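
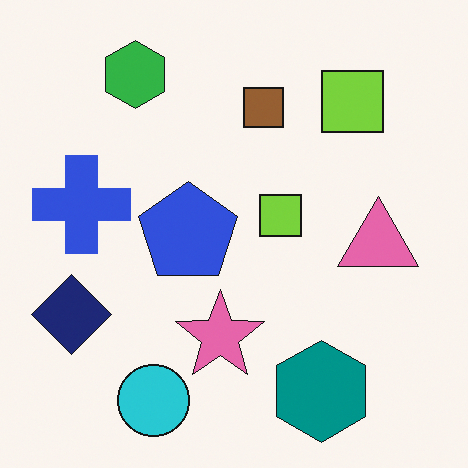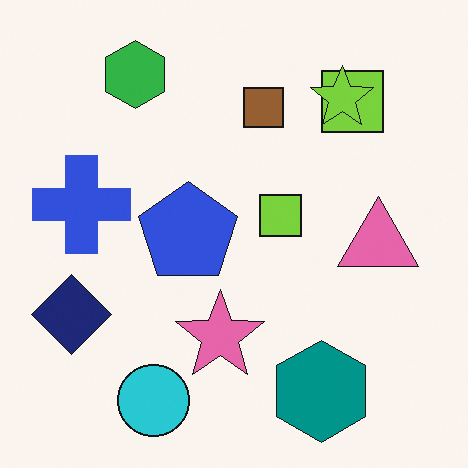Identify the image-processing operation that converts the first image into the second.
It was overlaid with an additional lime star.

A lime star appears in the second image that is absent from the first.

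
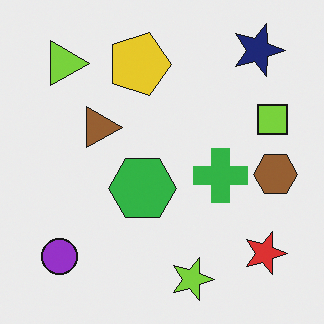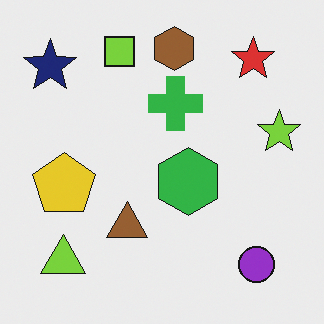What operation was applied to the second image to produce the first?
The first image is the second rotated 90° clockwise.

The navy star sits in the top-left of the second image and the top-right of the first — consistent with a whole-image 90° clockwise rotation.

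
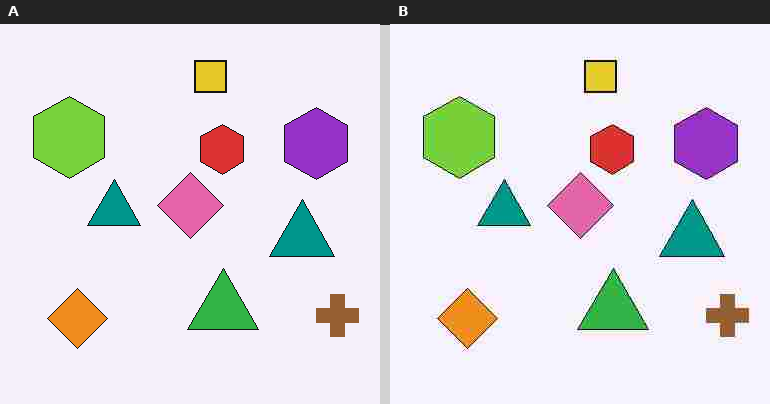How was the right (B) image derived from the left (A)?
The right (B) image is the left (A) heavily JPEG-compressed with obvious blocking artifacts.

Blocky 8×8 compression artifacts appear around shape edges and the flat background shows ringing — characteristic JPEG degradation.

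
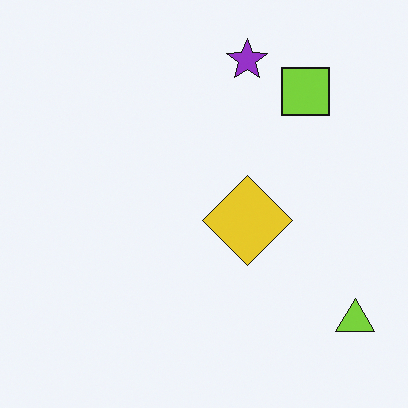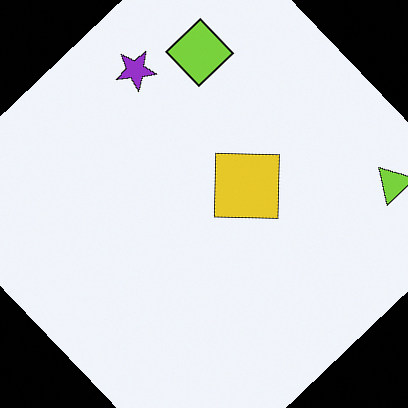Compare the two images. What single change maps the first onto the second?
Rotated counter-clockwise by a large amount — several tens of degrees.

Every shape is tilted by the same angle and the image corners show triangular fill wedges — a whole-image rotation by a non-right angle.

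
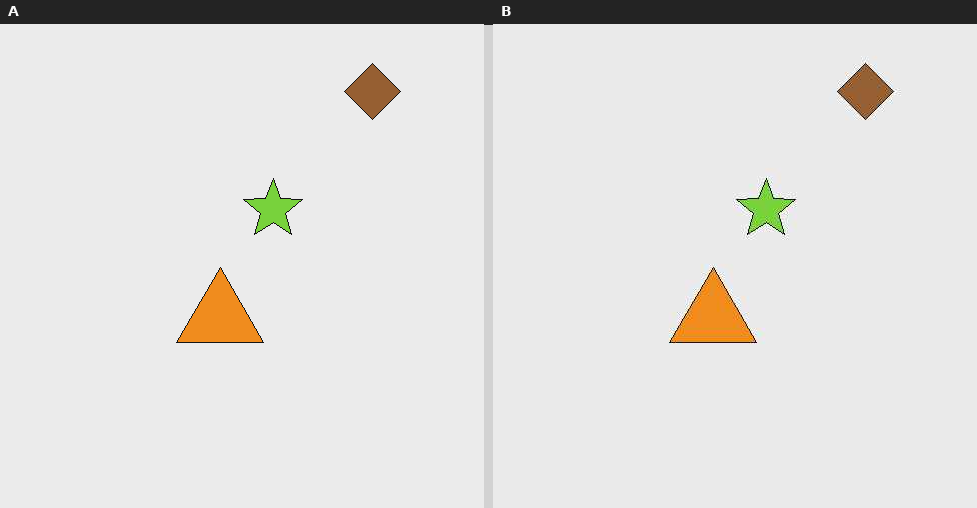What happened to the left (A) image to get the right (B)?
The transformation is: given moderate JPEG compression.

Blocky 8×8 compression artifacts appear around shape edges and the flat background shows ringing — characteristic JPEG degradation.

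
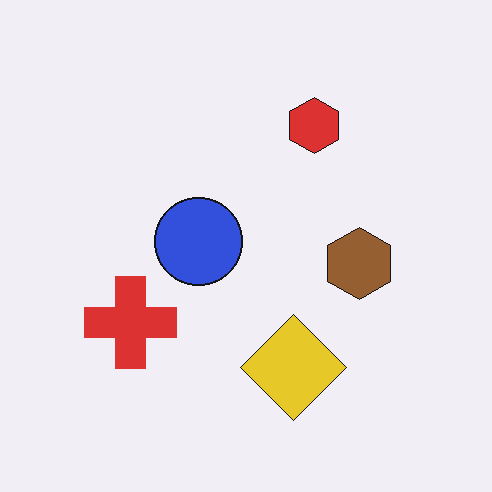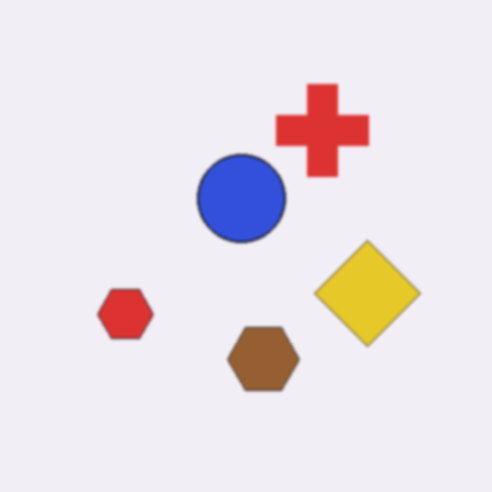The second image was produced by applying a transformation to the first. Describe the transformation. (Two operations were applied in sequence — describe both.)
The image was given a subtle gaussian blur, then transposed (reflected across the top-left ↔ bottom-right diagonal).

Shape edges and outlines are uniformly softened across the whole image. Shapes have swapped their row and column positions — what was in the top-right is now in the bottom-left — a diagonal reflection.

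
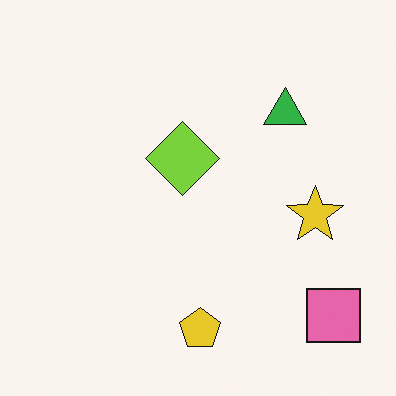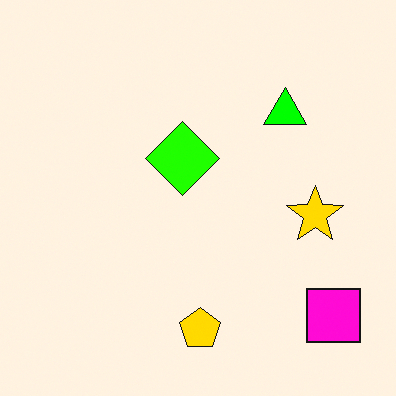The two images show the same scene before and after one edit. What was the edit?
Made much more vivid (saturation change).

All colors are more vivid — a global saturation change.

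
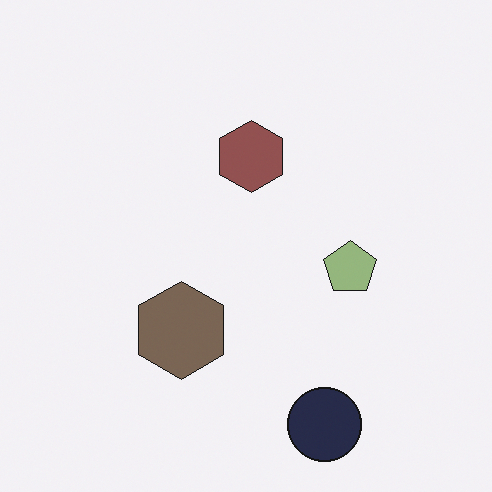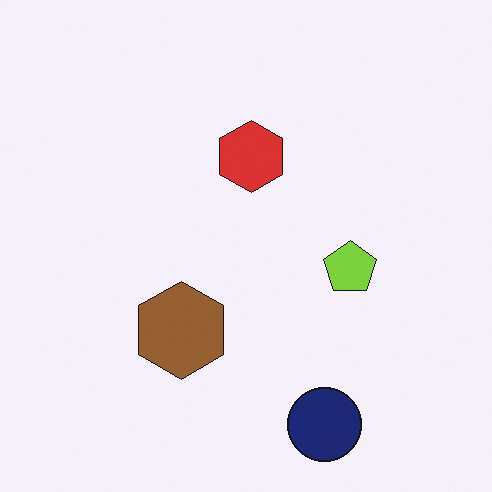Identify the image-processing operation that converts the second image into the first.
Heavily desaturated.

All colors are more muted and greyish — a global saturation change.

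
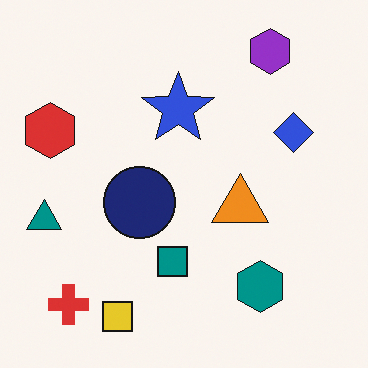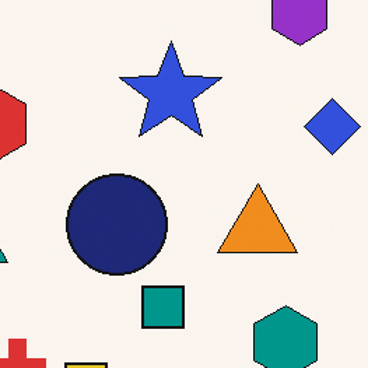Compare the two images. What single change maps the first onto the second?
Cropped slightly and scaled back up.

The visible shapes are larger and the field of view is narrower; shapes near the original edges may be partly or wholly outside the frame — a crop-and-rescale.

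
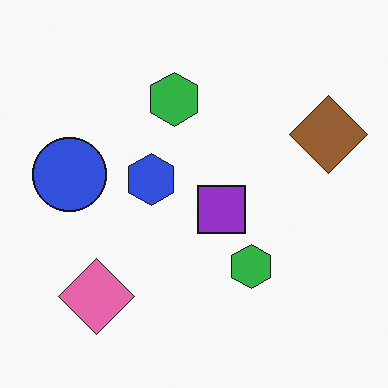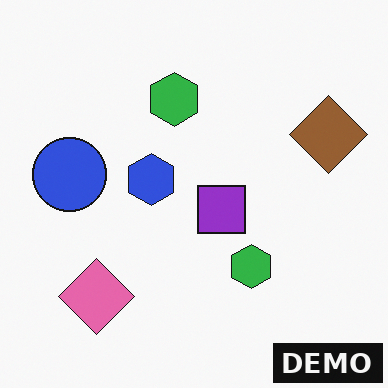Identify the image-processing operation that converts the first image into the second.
The second image is the first watermarked with the text "DEMO" in the lower-right corner.

A dark label reading "DEMO" appears in the lower-right corner.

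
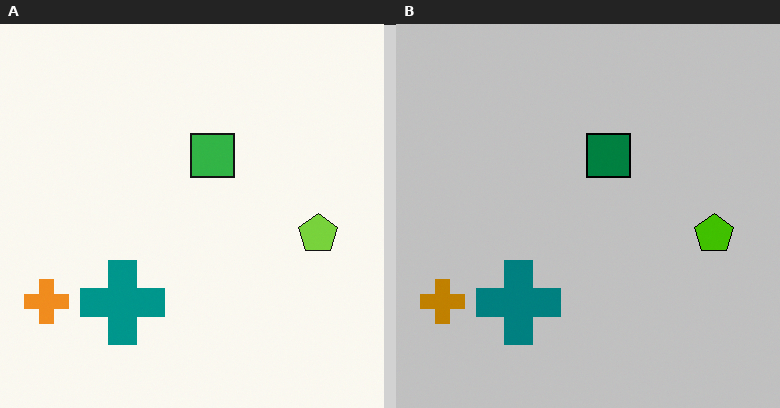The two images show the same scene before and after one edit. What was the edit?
It was heavily posterized to just a handful of flat colors.

Each flat color has snapped to a coarser quantized level — most visibly, the near-white background has dropped to a flat grey.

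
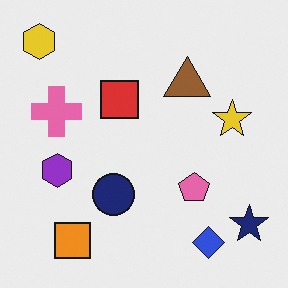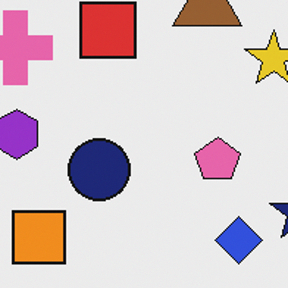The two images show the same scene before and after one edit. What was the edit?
It was cropped slightly and scaled back up.

The visible shapes are larger and the field of view is narrower; shapes near the original edges may be partly or wholly outside the frame — a crop-and-rescale.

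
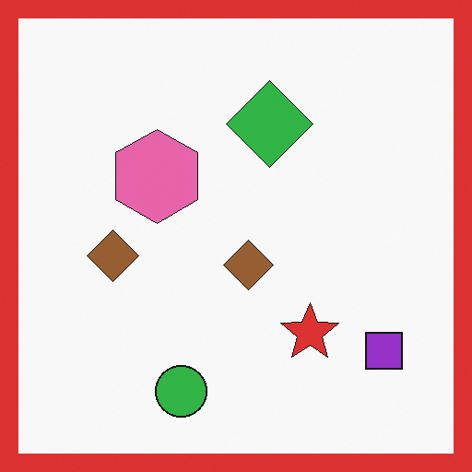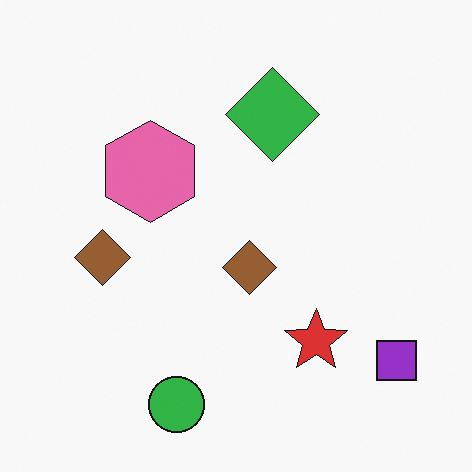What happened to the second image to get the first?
The transformation is: framed with a red border.

A solid red frame runs around the edge of the first image, with the content slightly shrunk inside it.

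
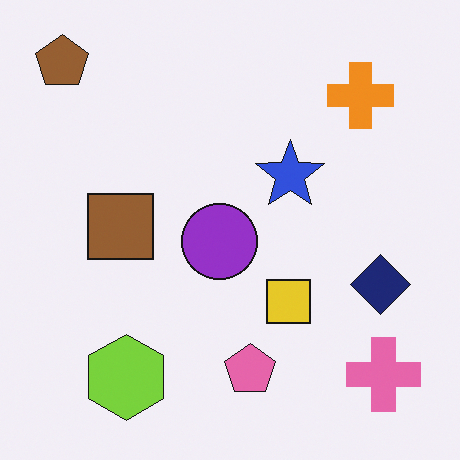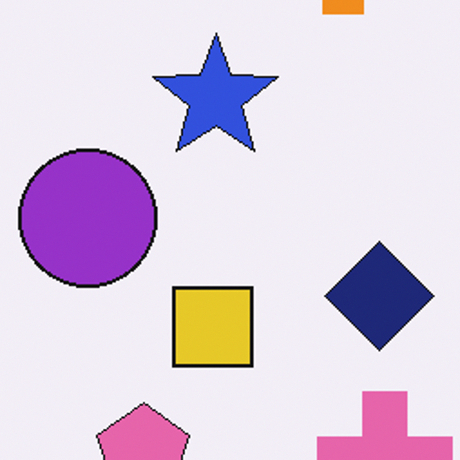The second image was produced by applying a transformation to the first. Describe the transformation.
The second image is the first cropped to a noticeably smaller region and rescaled.

The visible shapes are larger and the field of view is narrower; shapes near the original edges may be partly or wholly outside the frame — a crop-and-rescale.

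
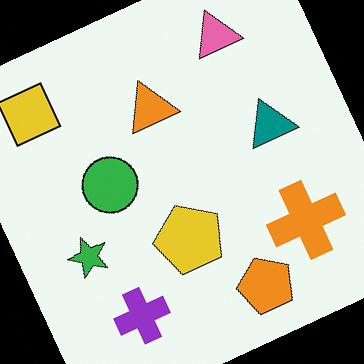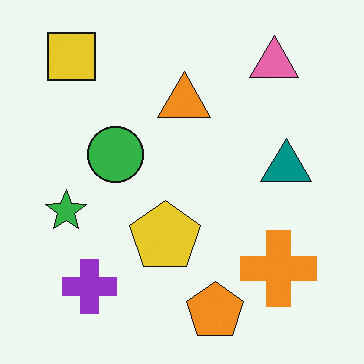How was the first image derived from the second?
This is the original image rotated counter-clockwise by a moderate amount.

Every shape is tilted by the same angle and the image corners show triangular fill wedges — a whole-image rotation by a non-right angle.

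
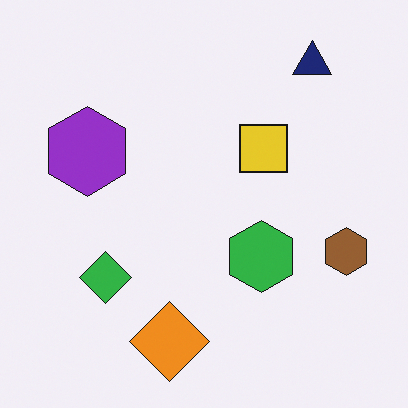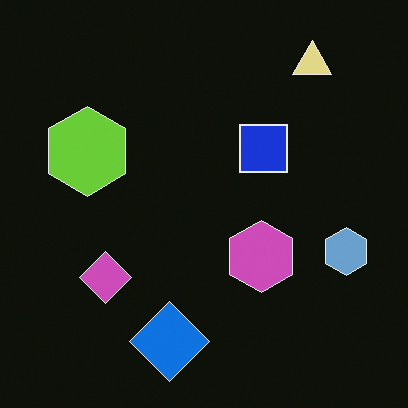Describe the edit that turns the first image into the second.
This is the original image color-inverted (negative).

The light background has become dark and every shape's color is its complement — a photographic negative.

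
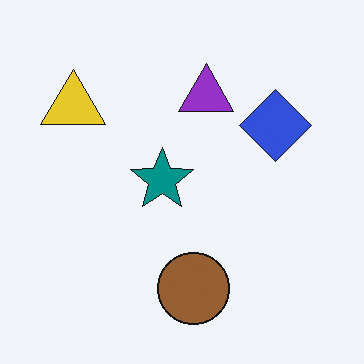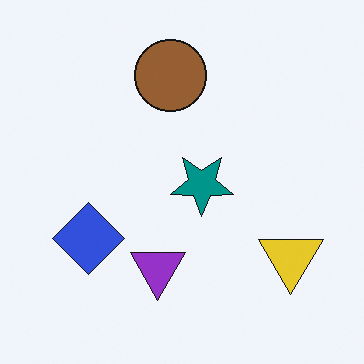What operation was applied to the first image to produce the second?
The second image is the first rotated 180°.

The yellow triangle sits in the top-left of the first image and the bottom-right of the second — consistent with a whole-image 180° rotation.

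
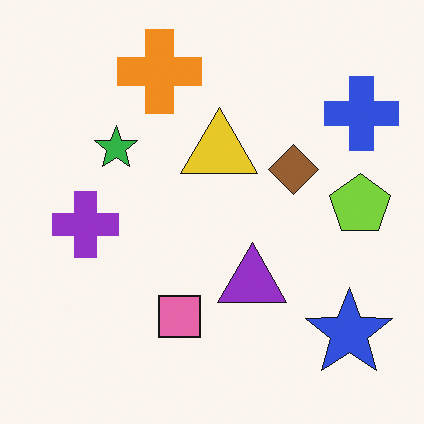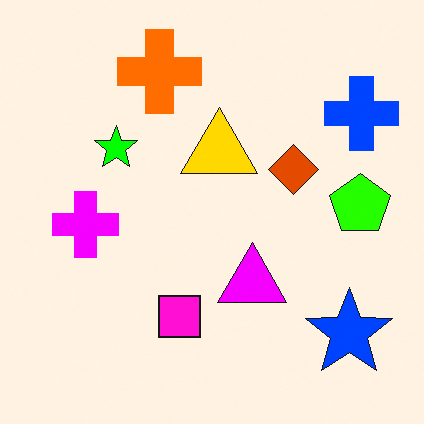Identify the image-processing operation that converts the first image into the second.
This is the original image made much more vivid (saturation change).

All colors are more vivid — a global saturation change.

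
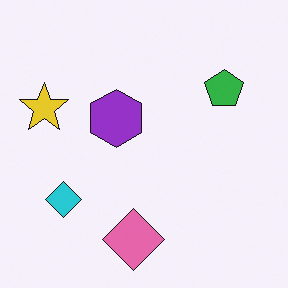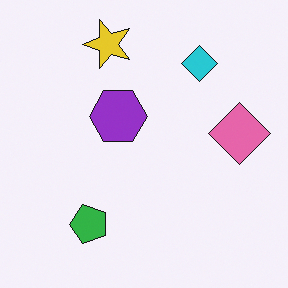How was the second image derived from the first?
The second image is the first transposed (reflected across the top-left ↔ bottom-right diagonal).

Shapes have swapped their row and column positions — what was in the top-right is now in the bottom-left — a diagonal reflection.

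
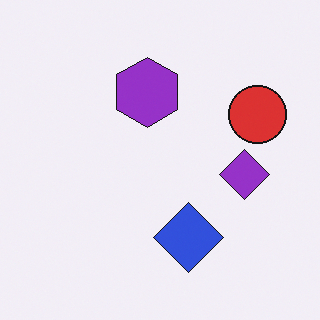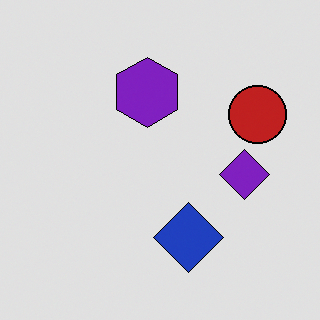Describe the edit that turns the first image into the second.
The transformation is: posterized to a reduced palette.

Each flat color has snapped to a coarser quantized level — most visibly, the near-white background has dropped to a flat grey.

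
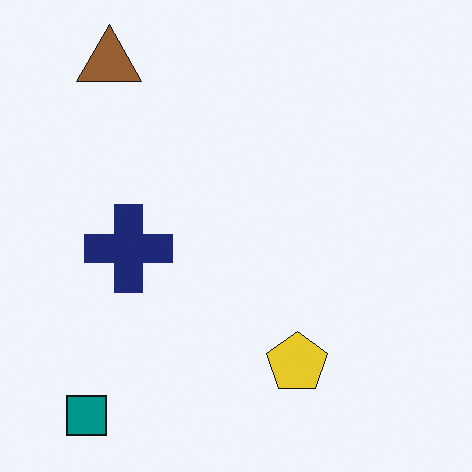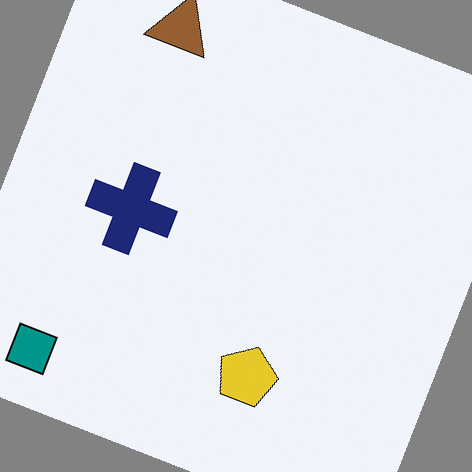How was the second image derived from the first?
It was rotated clockwise by a clearly visible amount.

Every shape is tilted by the same angle and the image corners show triangular fill wedges — a whole-image rotation by a non-right angle.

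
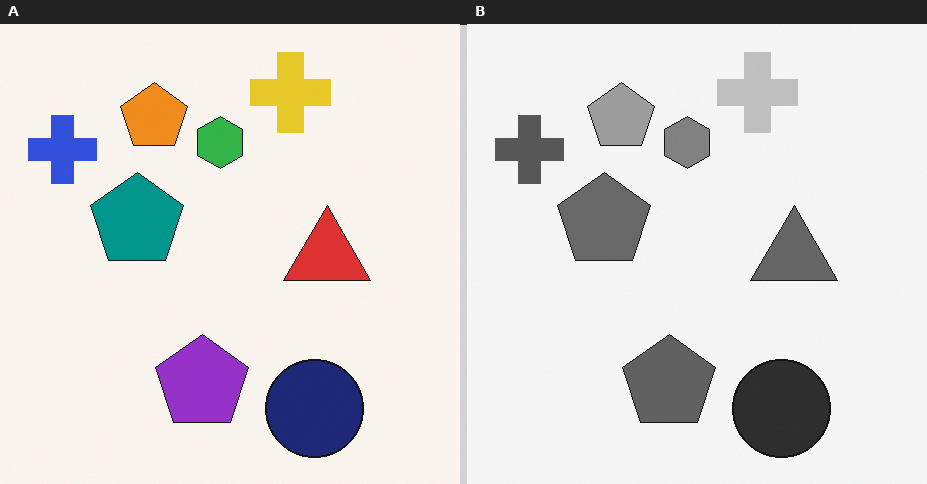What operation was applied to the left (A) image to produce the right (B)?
Converted to grayscale.

All color is removed — every shape is now a shade of grey.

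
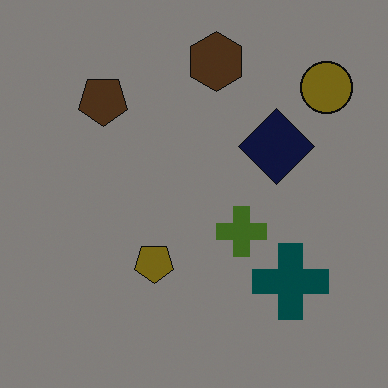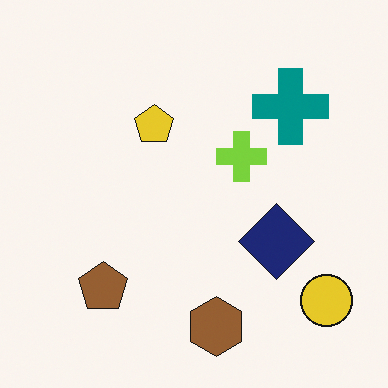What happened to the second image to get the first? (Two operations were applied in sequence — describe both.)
The transformation is: flipped vertically (top ↔ bottom), then darkened a lot.

The brown hexagon is in the bottom of the second image and the top of the first — shapes on opposite sides of the horizontal midline have swapped in a mirror flip. Every pixel — background and shapes alike — is uniformly darkened.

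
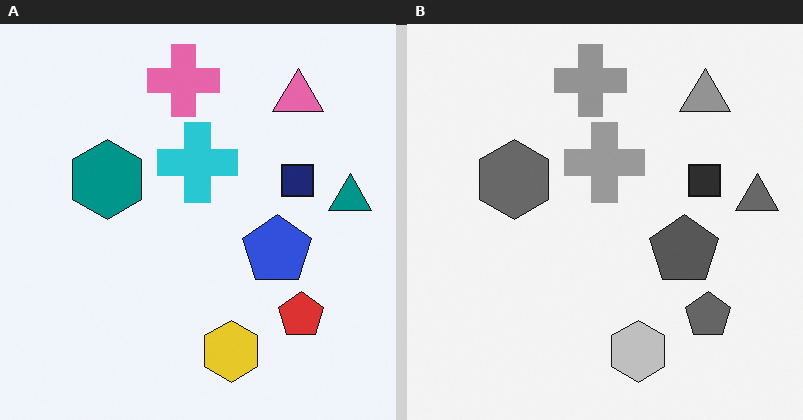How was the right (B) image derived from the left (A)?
The transformation is: converted to grayscale.

All color is removed — every shape is now a shade of grey.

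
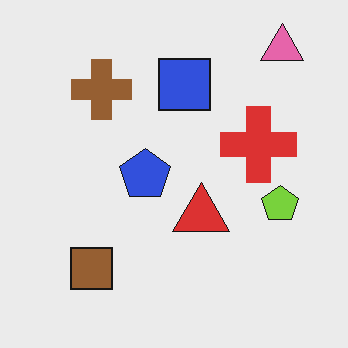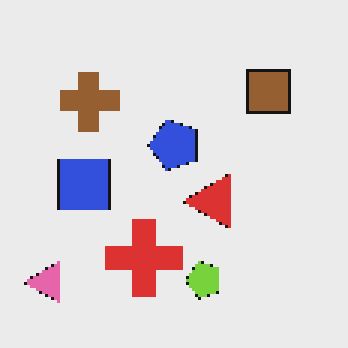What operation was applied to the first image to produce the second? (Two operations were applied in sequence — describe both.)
This is the original image lightly pixelated (a mild mosaic effect), then transposed (reflected across the top-left ↔ bottom-right diagonal).

Shapes are reduced to large square blocks; fine edges and outlines are lost — a downscale-then-upscale (mosaic) effect. Shapes have swapped their row and column positions — what was in the top-right is now in the bottom-left — a diagonal reflection.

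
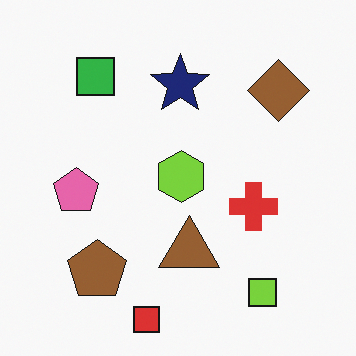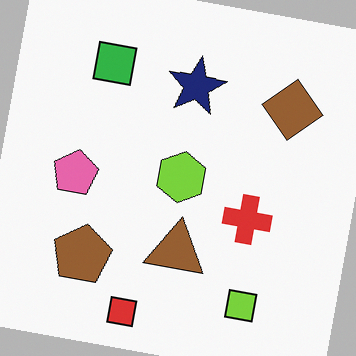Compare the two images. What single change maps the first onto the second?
Rotated clockwise by a slight angle.

Every shape is tilted by the same angle and the image corners show triangular fill wedges — a whole-image rotation by a non-right angle.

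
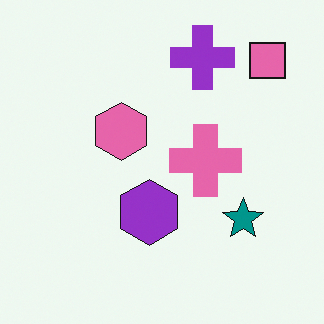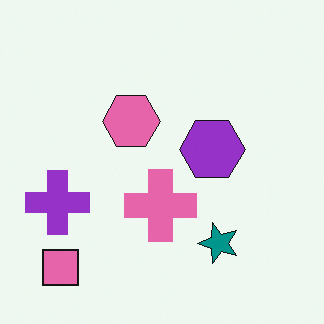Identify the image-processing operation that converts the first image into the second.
The second image is the first transposed (reflected across the top-left ↔ bottom-right diagonal).

Shapes have swapped their row and column positions — what was in the top-right is now in the bottom-left — a diagonal reflection.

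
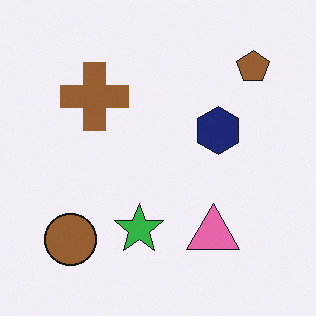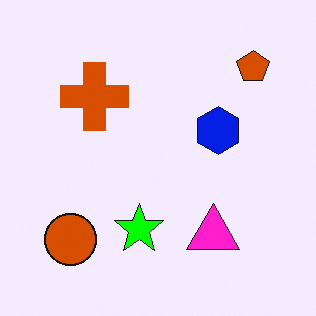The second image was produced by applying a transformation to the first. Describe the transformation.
It was made much more vivid (saturation change).

All colors are more vivid — a global saturation change.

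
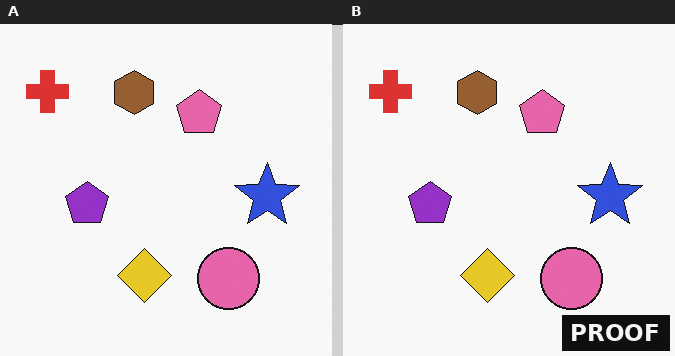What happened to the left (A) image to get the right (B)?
It was watermarked with the text "PROOF" in the lower-right corner.

A dark label reading "PROOF" appears in the lower-right corner.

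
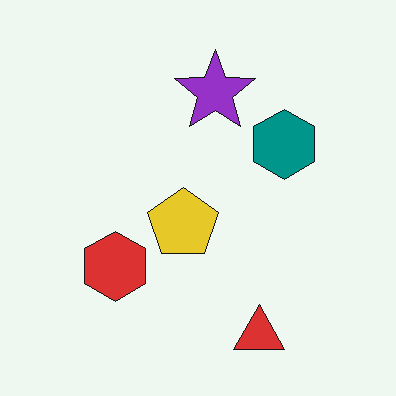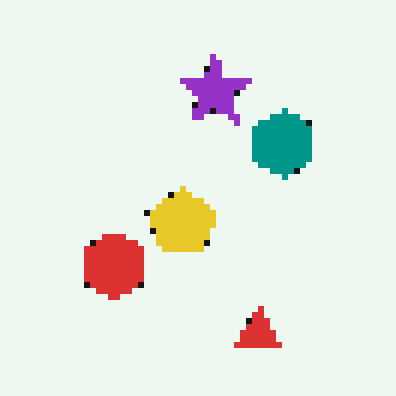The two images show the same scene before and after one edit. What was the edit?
Pixelated into visible square blocks.

Shapes are reduced to large square blocks; fine edges and outlines are lost — a downscale-then-upscale (mosaic) effect.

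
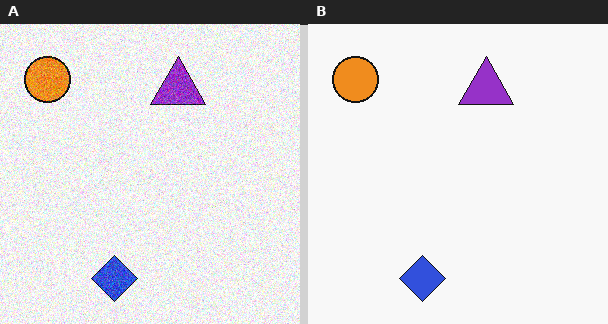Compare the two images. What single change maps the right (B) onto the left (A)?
The transformation is: degraded with strong gaussian noise.

Random speckle covers the whole image, including the flat background.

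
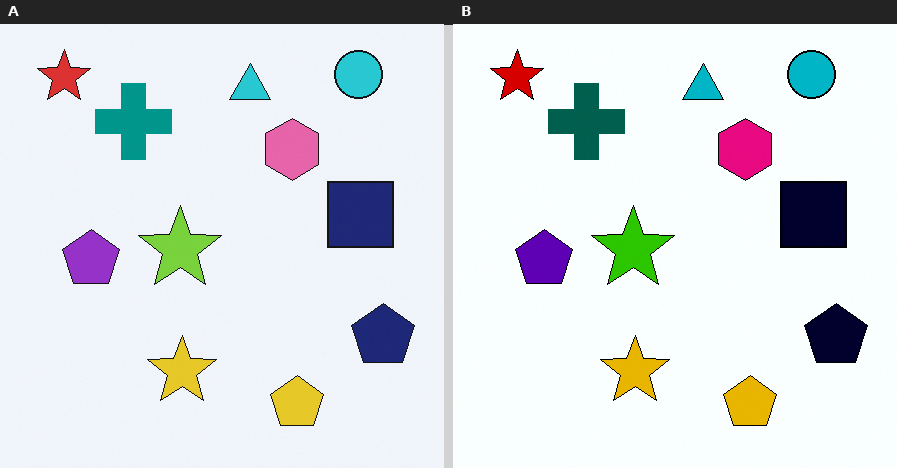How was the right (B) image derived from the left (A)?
This is the original image boosted in contrast.

Tones are pushed away from mid-grey across the whole image — a global contrast change.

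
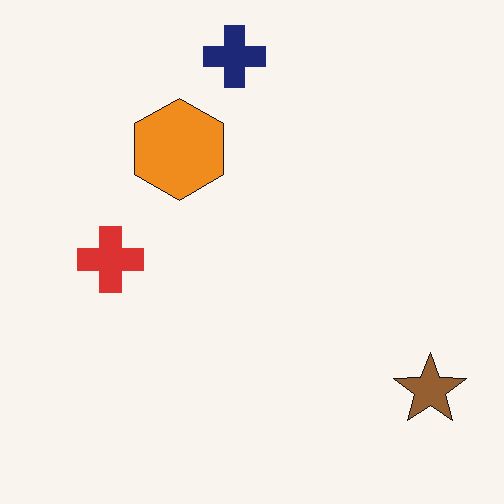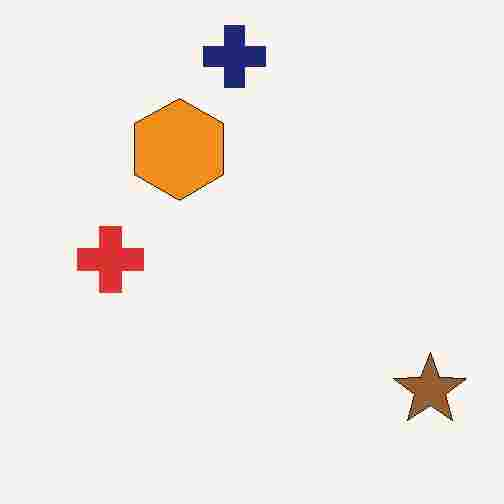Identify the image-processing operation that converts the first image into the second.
This is the original image degraded with heavy JPEG compression.

Blocky 8×8 compression artifacts appear around shape edges and the flat background shows ringing — characteristic JPEG degradation.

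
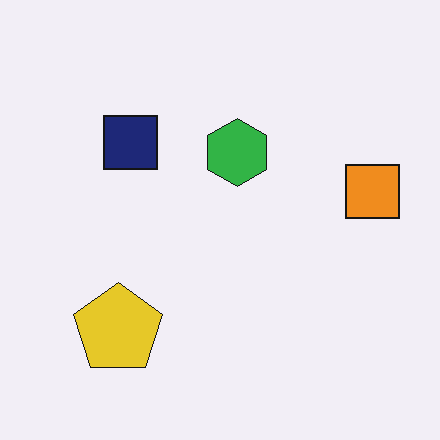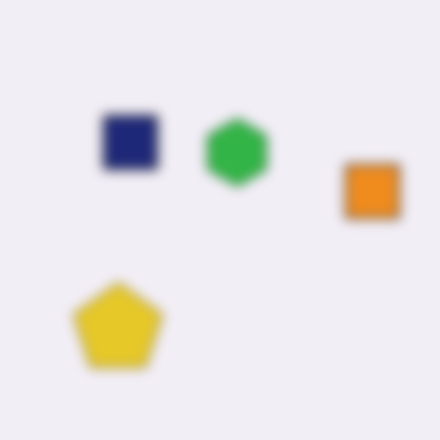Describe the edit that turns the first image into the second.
It was heavily blurred.

Shape edges and outlines are uniformly softened across the whole image.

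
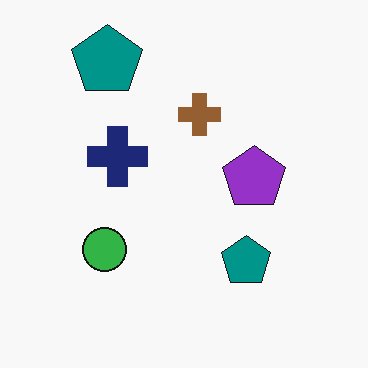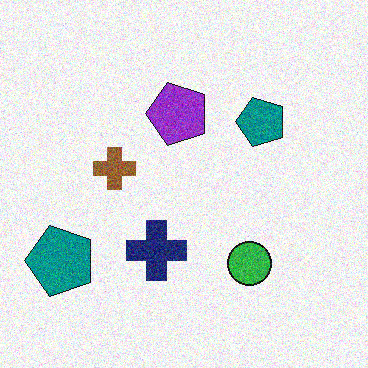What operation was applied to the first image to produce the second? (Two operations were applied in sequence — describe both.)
The second image is the first rotated 90° counter-clockwise, then degraded with moderate additive noise.

The green circle sits in the bottom-left of the first image and the bottom-right of the second — consistent with a whole-image 90° counter-clockwise rotation. Random speckle covers the whole image, including the flat background.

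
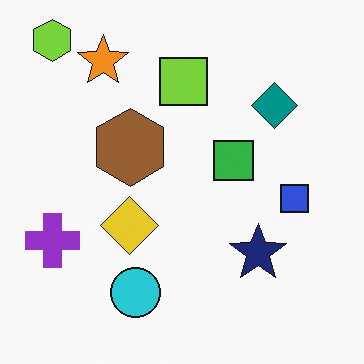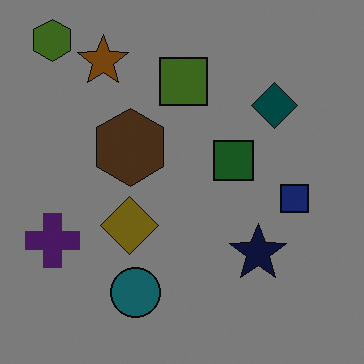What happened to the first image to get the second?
It was darkened a lot.

Every pixel — background and shapes alike — is uniformly darkened.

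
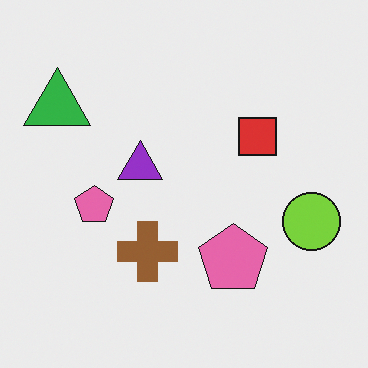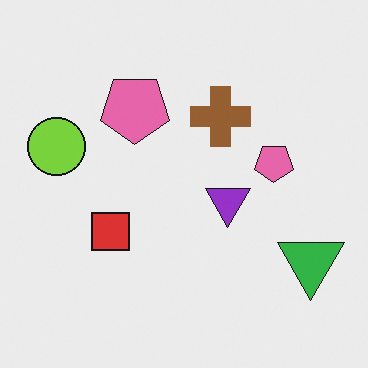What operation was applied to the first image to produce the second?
The transformation is: rotated 180°.

The green triangle sits in the top-left of the first image and the bottom-right of the second — consistent with a whole-image 180° rotation.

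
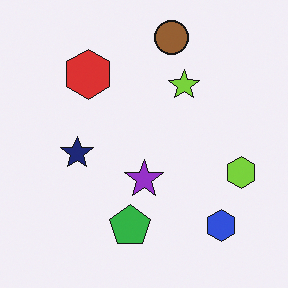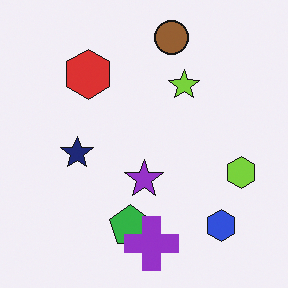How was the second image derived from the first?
It was overlaid with an additional purple cross.

A purple cross appears in the second image that is absent from the first.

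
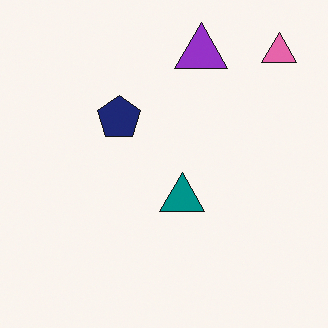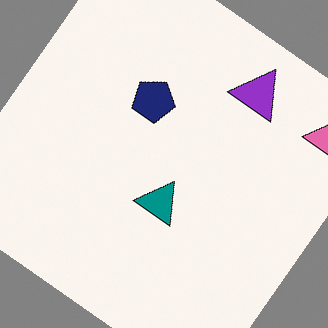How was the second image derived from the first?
The transformation is: rotated clockwise by a large amount — several tens of degrees.

Every shape is tilted by the same angle and the image corners show triangular fill wedges — a whole-image rotation by a non-right angle.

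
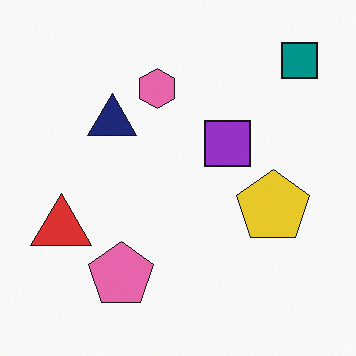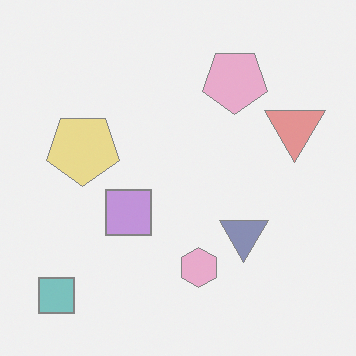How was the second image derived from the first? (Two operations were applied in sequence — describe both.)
Rotated 180°, then washed out (contrast reduced).

The teal square sits in the top-right of the first image and the bottom-left of the second — consistent with a whole-image 180° rotation. Tones are pushed toward mid-grey across the whole image — a global contrast change.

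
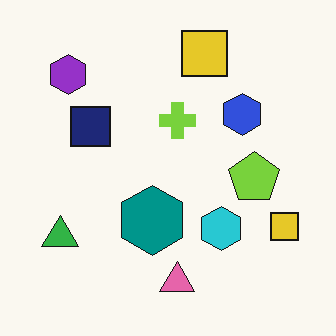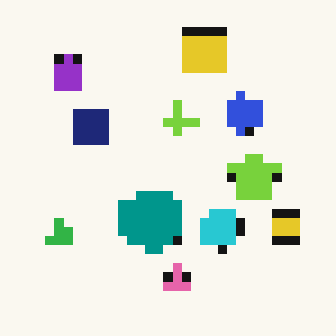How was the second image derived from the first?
The image was coarsely pixelated.

Shapes are reduced to large square blocks; fine edges and outlines are lost — a downscale-then-upscale (mosaic) effect.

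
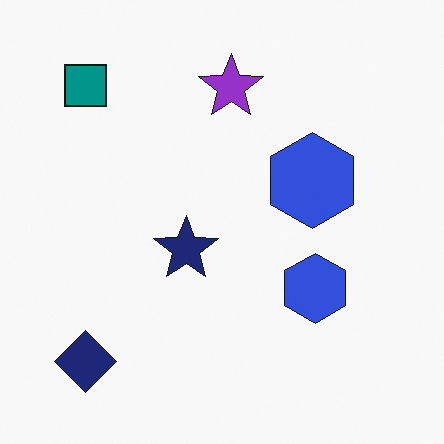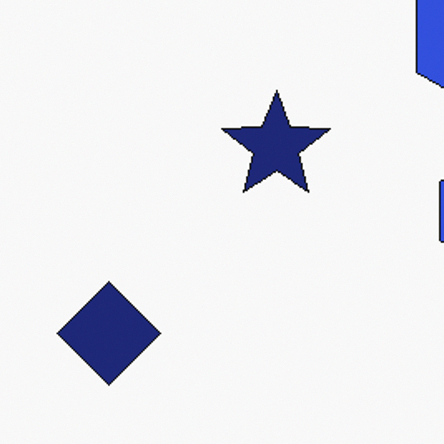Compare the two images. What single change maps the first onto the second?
The image was cropped to a noticeably smaller region and rescaled.

The visible shapes are larger and the field of view is narrower; shapes near the original edges may be partly or wholly outside the frame — a crop-and-rescale.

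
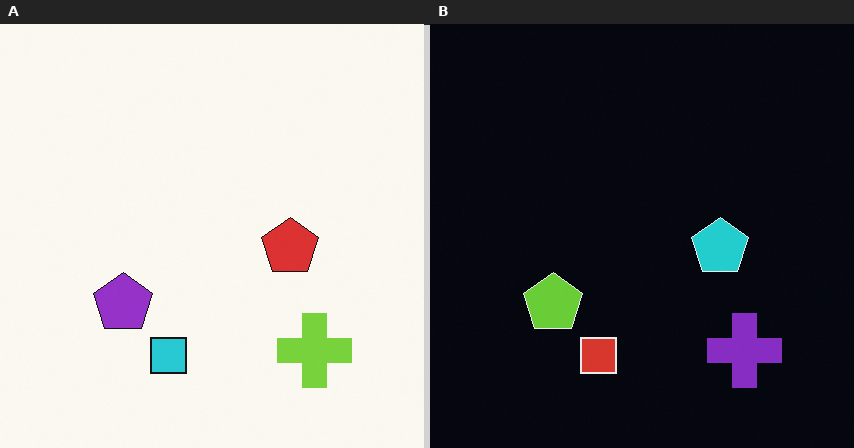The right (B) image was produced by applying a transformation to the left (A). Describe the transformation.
Color-inverted (negative).

The light background has become dark and every shape's color is its complement — a photographic negative.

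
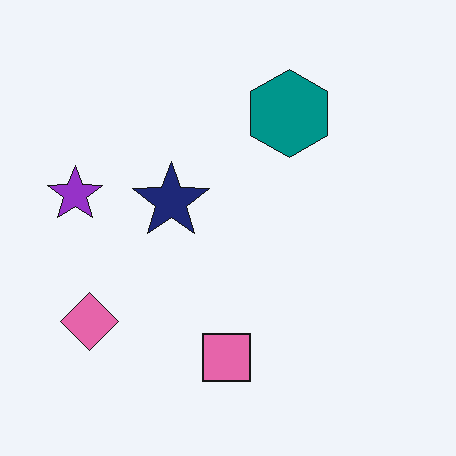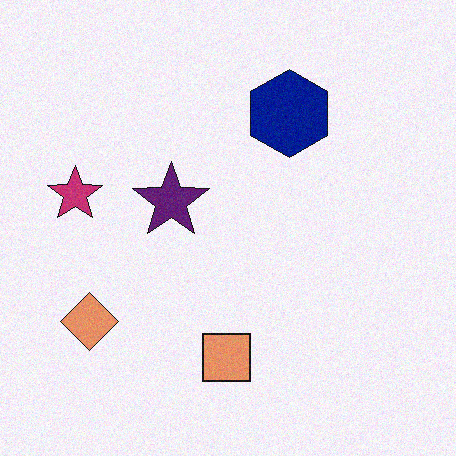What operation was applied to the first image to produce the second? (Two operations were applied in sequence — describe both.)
Hue-shifted by a small amount, then degraded with subtle gaussian noise.

Every shape's color has rotated by the same amount around the hue wheel — a uniform hue shift. Random speckle covers the whole image, including the flat background.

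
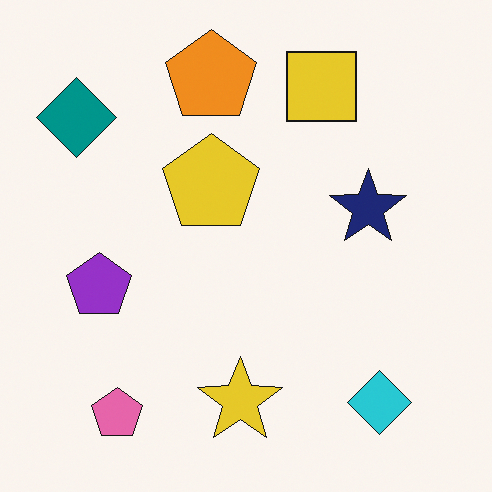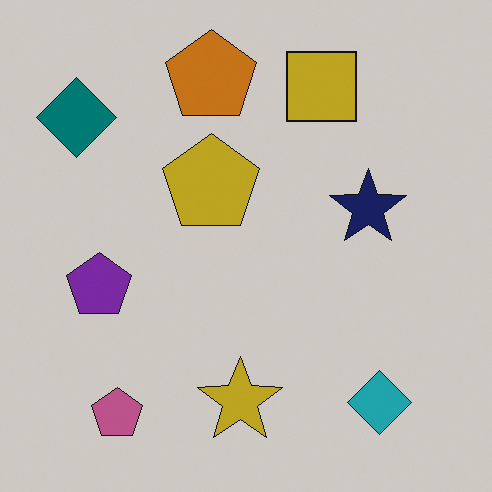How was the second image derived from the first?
The second image is the first darkened a little.

Every pixel — background and shapes alike — is uniformly darkened.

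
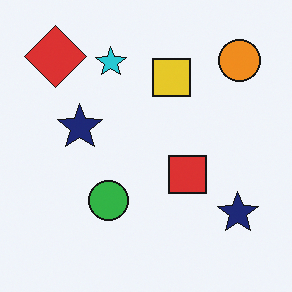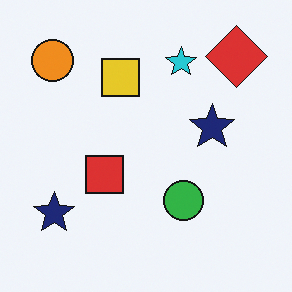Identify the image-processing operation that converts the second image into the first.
The first image is the second flipped horizontally (left ↔ right).

The orange circle is in the top-left of the second image and the top-right of the first — shapes on opposite sides of the vertical midline have swapped in a mirror flip.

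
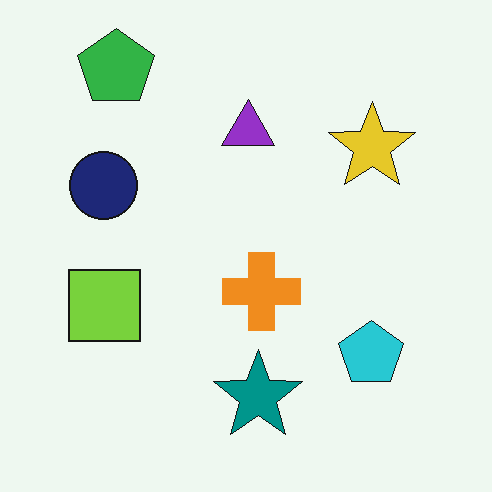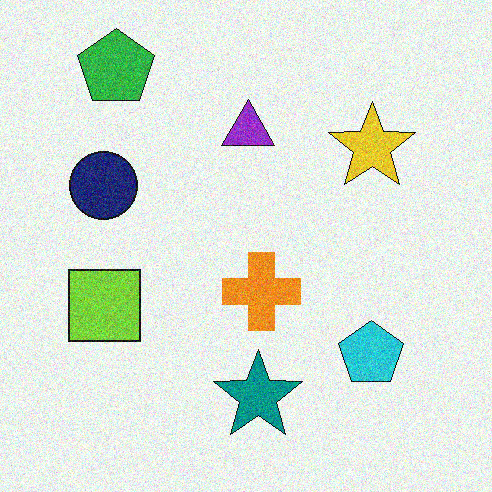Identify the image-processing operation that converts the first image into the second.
The image was degraded with visible gaussian noise.

Random speckle covers the whole image, including the flat background.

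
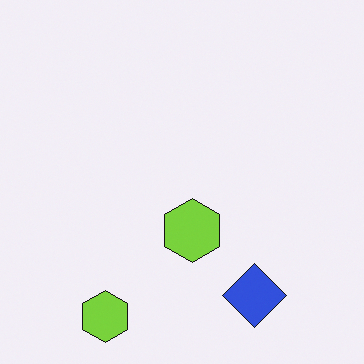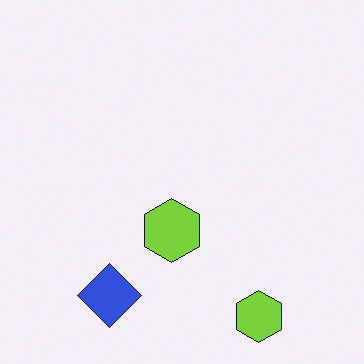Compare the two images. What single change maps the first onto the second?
Flipped horizontally (left ↔ right).

The blue diamond is in the bottom-right of the first image and the bottom-left of the second — shapes on opposite sides of the vertical midline have swapped in a mirror flip.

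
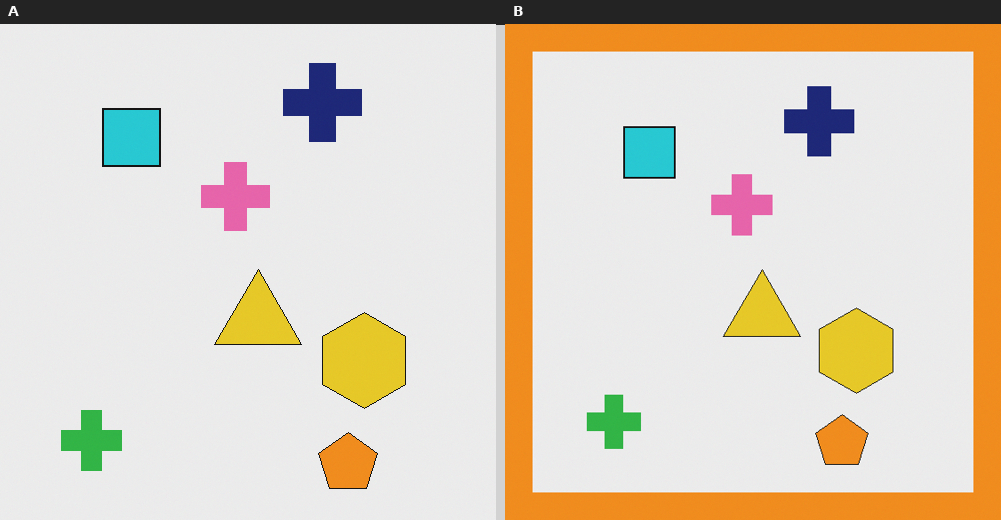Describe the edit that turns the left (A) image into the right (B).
This is the original image framed with a orange border.

A solid orange frame runs around the edge of the right (B) image, with the content slightly shrunk inside it.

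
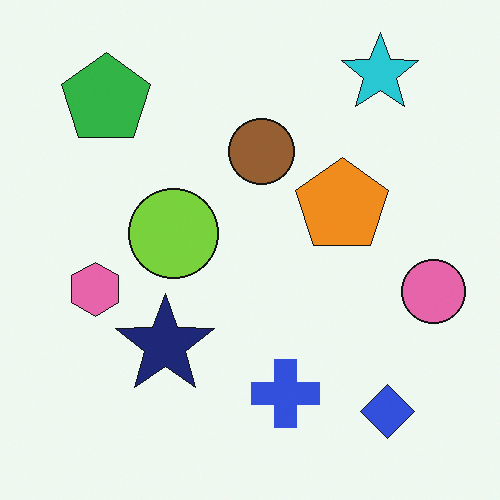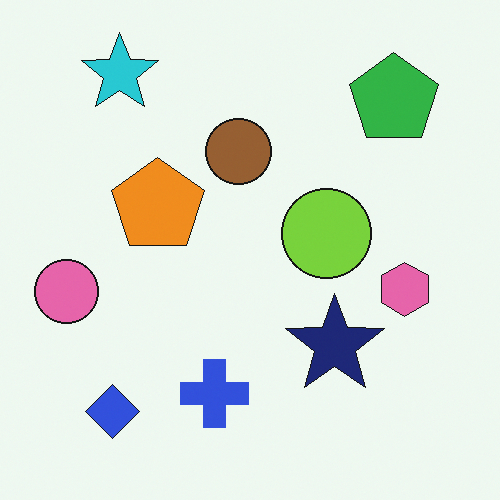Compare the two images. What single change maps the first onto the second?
The transformation is: flipped horizontally (left ↔ right).

The pink circle is in the right of the first image and the left of the second — shapes on opposite sides of the vertical midline have swapped in a mirror flip.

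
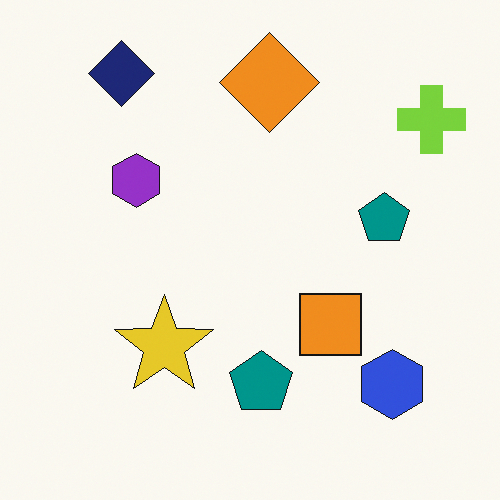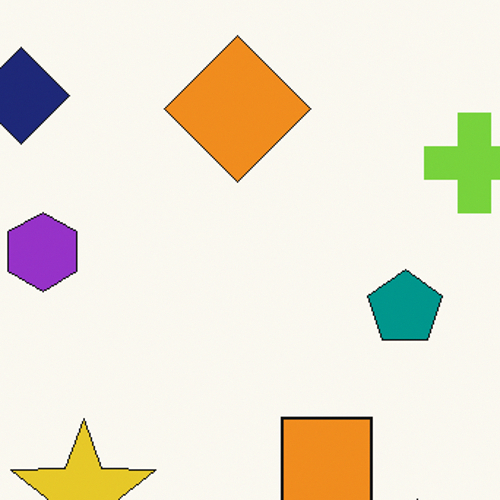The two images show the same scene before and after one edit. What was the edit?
The second image is the first cropped to a modestly smaller region and rescaled.

The visible shapes are larger and the field of view is narrower; shapes near the original edges may be partly or wholly outside the frame — a crop-and-rescale.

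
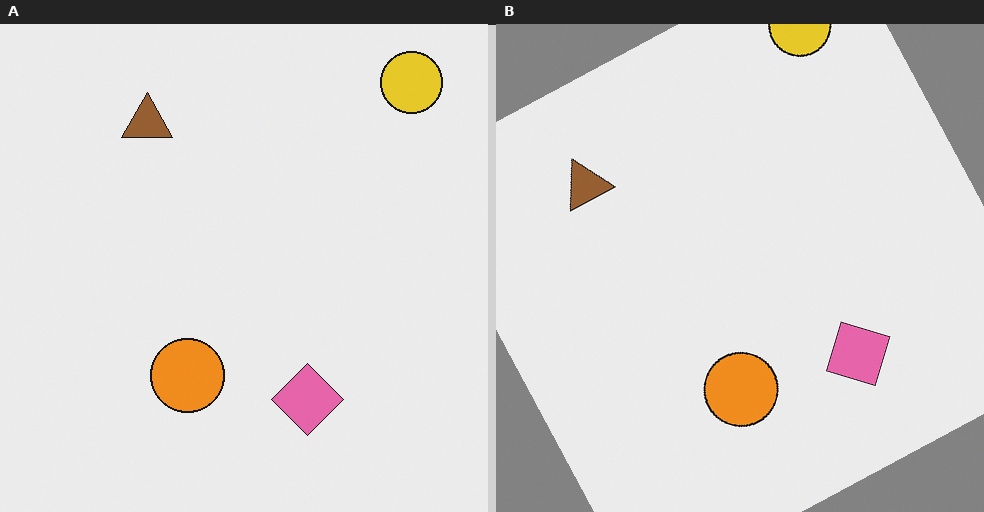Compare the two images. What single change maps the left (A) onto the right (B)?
The right (B) image is the left (A) rotated counter-clockwise by a moderate amount.

Every shape is tilted by the same angle and the image corners show triangular fill wedges — a whole-image rotation by a non-right angle.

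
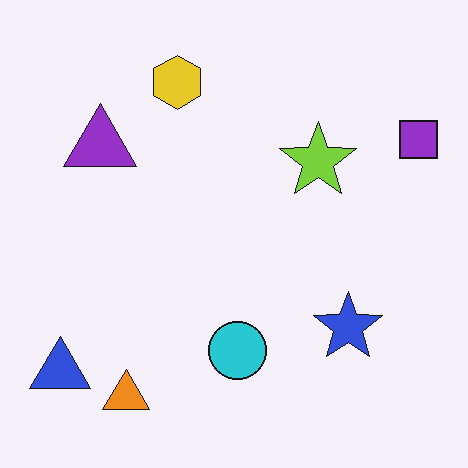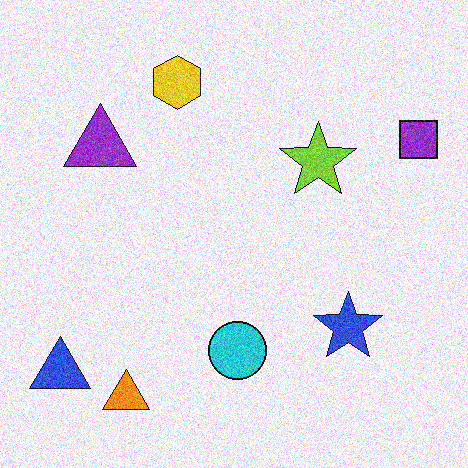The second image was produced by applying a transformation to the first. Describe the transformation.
The second image is the first degraded with visible gaussian noise.

Random speckle covers the whole image, including the flat background.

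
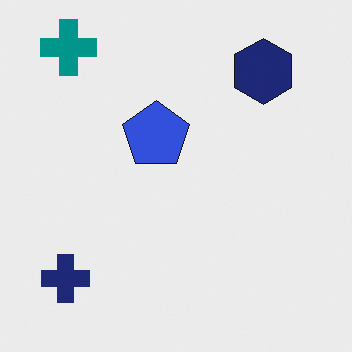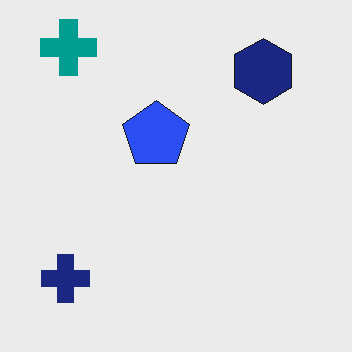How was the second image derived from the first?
This is the original image slightly oversaturated.

All colors are more vivid — a global saturation change.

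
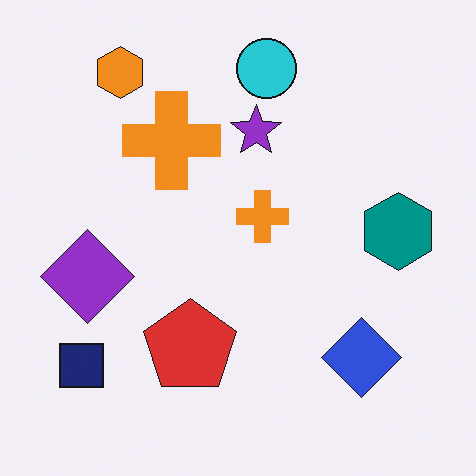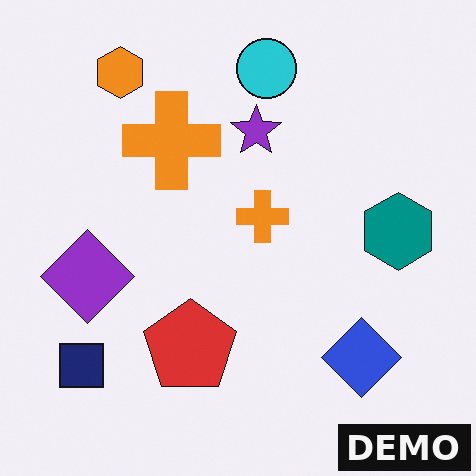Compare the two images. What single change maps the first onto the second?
The second image is the first watermarked with the text "DEMO" in the lower-right corner.

A dark label reading "DEMO" appears in the lower-right corner.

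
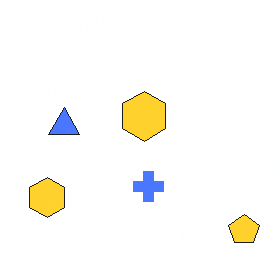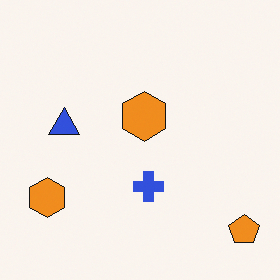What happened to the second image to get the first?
Noticeably brightened.

Every pixel — background and shapes alike — is uniformly brightened.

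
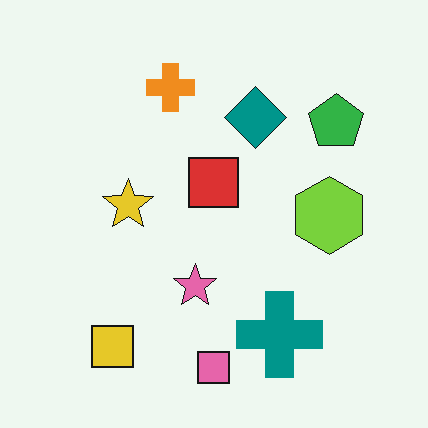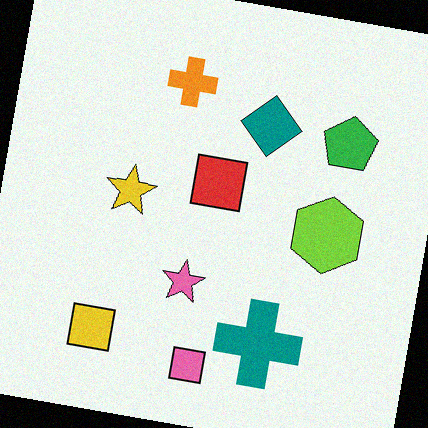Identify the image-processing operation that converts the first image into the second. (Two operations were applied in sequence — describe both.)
The transformation is: rotated clockwise by a few degrees, then degraded with a light layer of grain.

Every shape is tilted by the same angle and the image corners show triangular fill wedges — a whole-image rotation by a non-right angle. Random speckle covers the whole image, including the flat background.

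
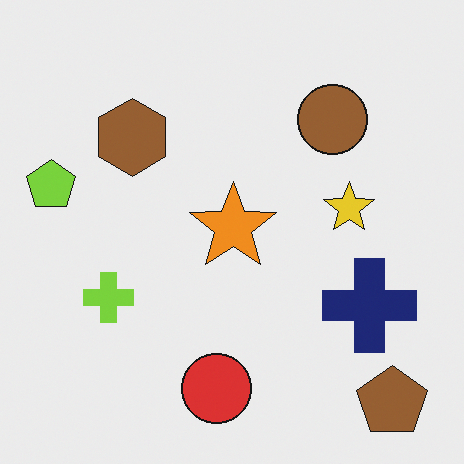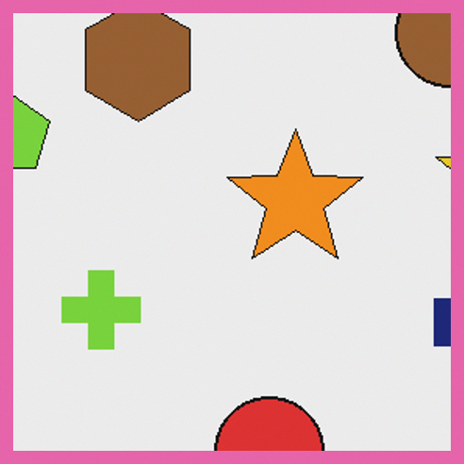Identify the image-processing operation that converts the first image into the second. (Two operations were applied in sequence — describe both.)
It was cropped tightly and scaled back up, then framed with a pink border.

The visible shapes are larger and the field of view is narrower; shapes near the original edges may be partly or wholly outside the frame — a crop-and-rescale. A solid pink frame runs around the edge of the second image, with the content slightly shrunk inside it.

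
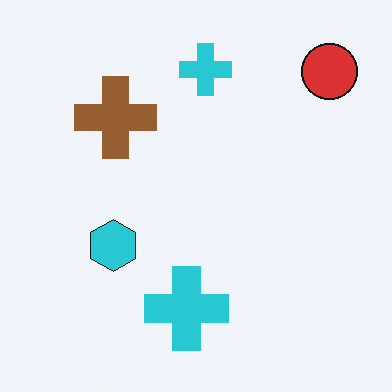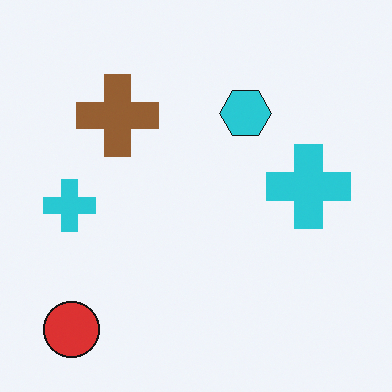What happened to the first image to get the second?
The transformation is: transposed (reflected across the top-left ↔ bottom-right diagonal).

Shapes have swapped their row and column positions — what was in the top-right is now in the bottom-left — a diagonal reflection.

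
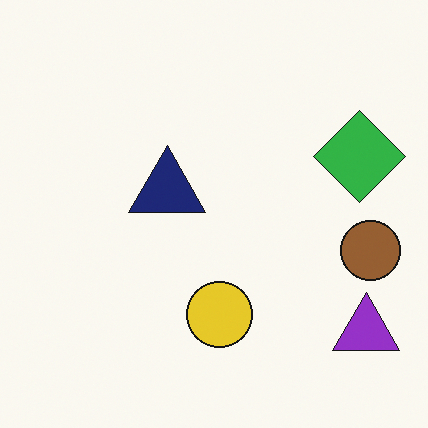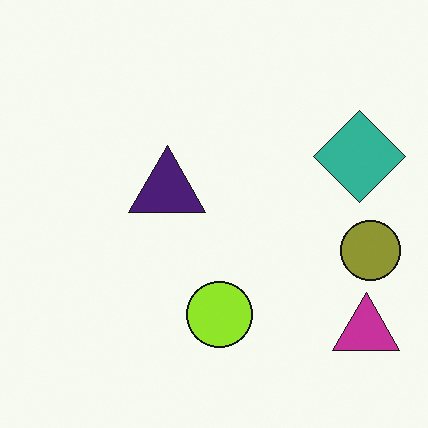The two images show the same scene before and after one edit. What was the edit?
It was hue-shifted slightly.

Every shape's color has rotated by the same amount around the hue wheel — a uniform hue shift.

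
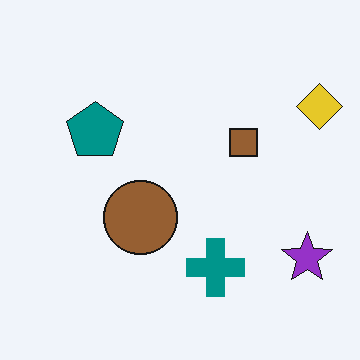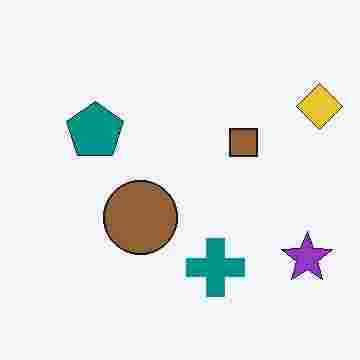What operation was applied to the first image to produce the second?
This is the original image heavily JPEG-compressed with obvious blocking artifacts.

Blocky 8×8 compression artifacts appear around shape edges and the flat background shows ringing — characteristic JPEG degradation.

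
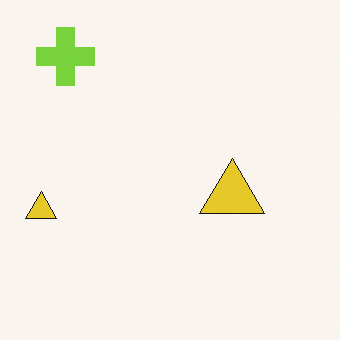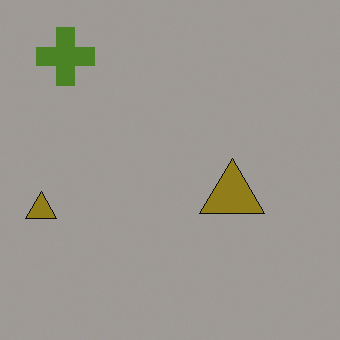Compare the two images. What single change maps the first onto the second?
It was noticeably darkened.

Every pixel — background and shapes alike — is uniformly darkened.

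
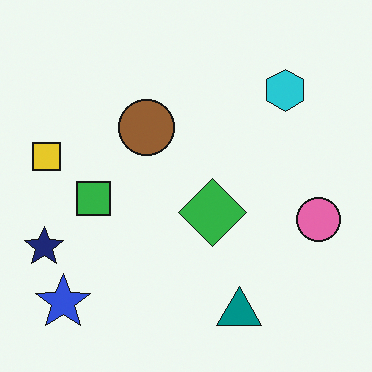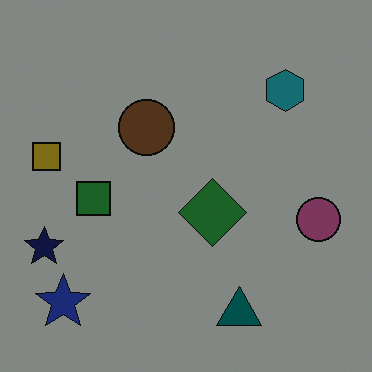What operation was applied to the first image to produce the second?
Darkened a lot.

Every pixel — background and shapes alike — is uniformly darkened.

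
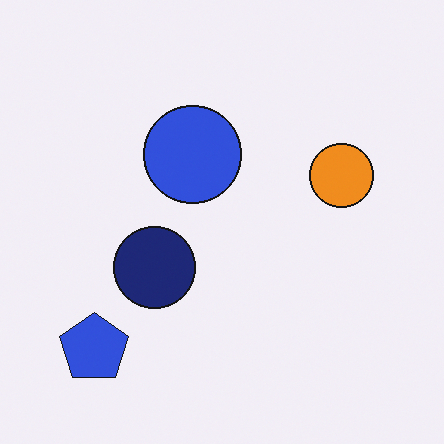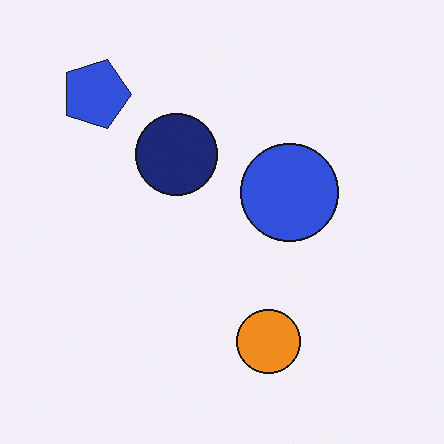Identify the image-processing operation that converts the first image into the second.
The second image is the first rotated 90° clockwise.

The blue pentagon sits in the bottom-left of the first image and the top-left of the second — consistent with a whole-image 90° clockwise rotation.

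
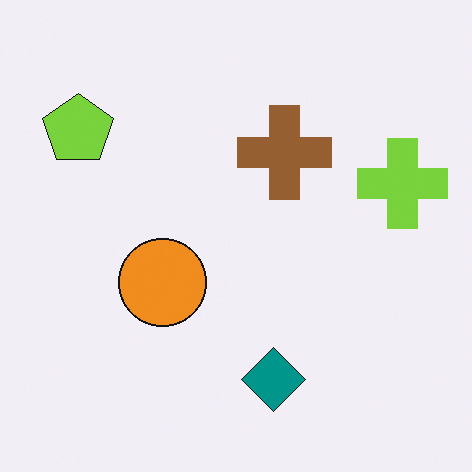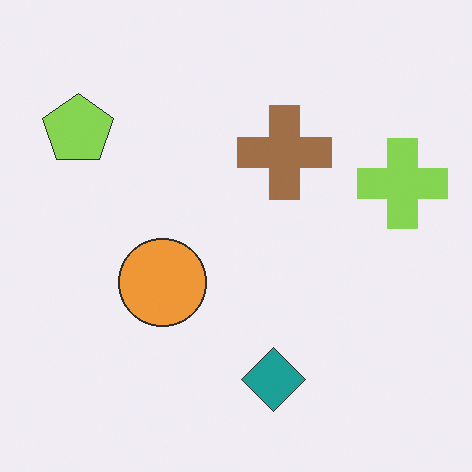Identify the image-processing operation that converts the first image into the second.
Given slightly reduced contrast.

Tones are pushed toward mid-grey across the whole image — a global contrast change.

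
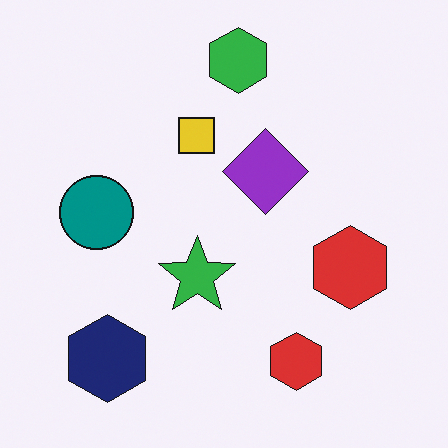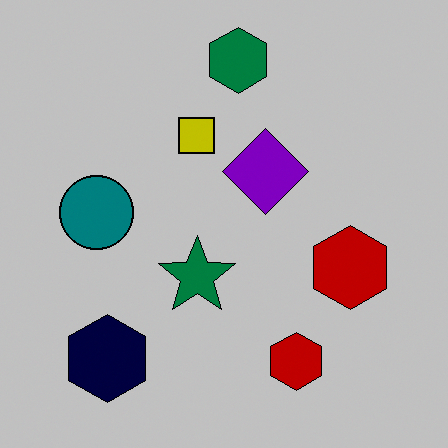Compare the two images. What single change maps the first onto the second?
The transformation is: aggressively posterized.

Each flat color has snapped to a coarser quantized level — most visibly, the near-white background has dropped to a flat grey.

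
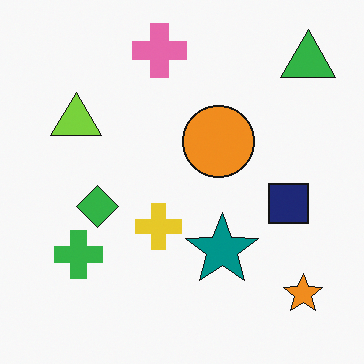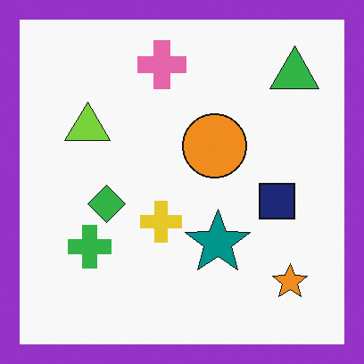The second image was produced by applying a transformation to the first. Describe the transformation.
The second image is the first framed with a purple border.

A solid purple frame runs around the edge of the second image, with the content slightly shrunk inside it.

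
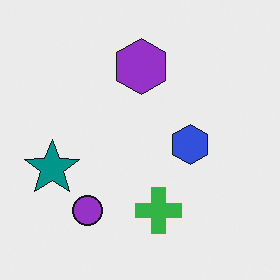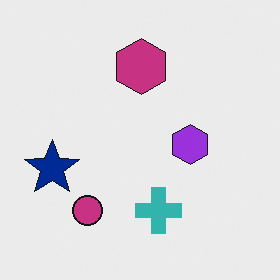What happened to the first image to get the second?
It was hue-shifted slightly.

Every shape's color has rotated by the same amount around the hue wheel — a uniform hue shift.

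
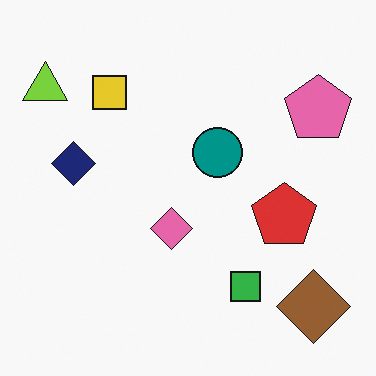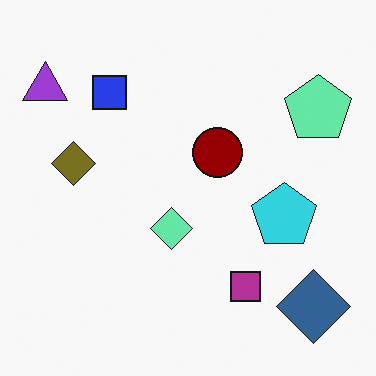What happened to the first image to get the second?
The transformation is: hue-shifted through roughly half the color wheel.

Every shape's color has rotated by the same amount around the hue wheel — a uniform hue shift.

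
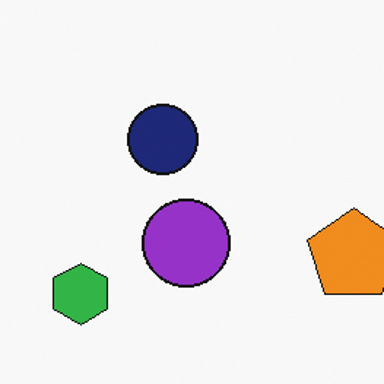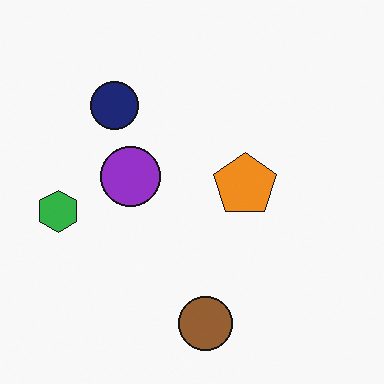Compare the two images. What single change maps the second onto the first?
The first image is the second cropped to a modestly smaller region and rescaled.

The visible shapes are larger and the field of view is narrower; shapes near the original edges may be partly or wholly outside the frame — a crop-and-rescale.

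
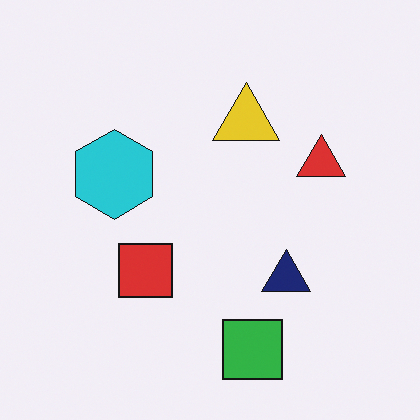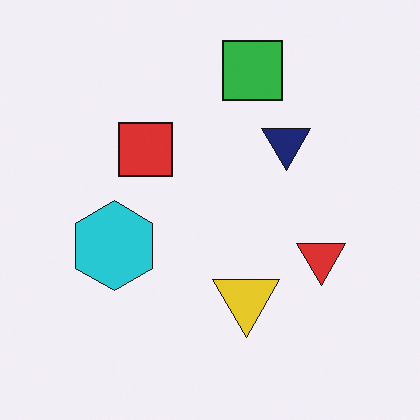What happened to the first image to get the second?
The second image is the first flipped vertically (top ↔ bottom).

The green square is in the bottom of the first image and the top of the second — shapes on opposite sides of the horizontal midline have swapped in a mirror flip.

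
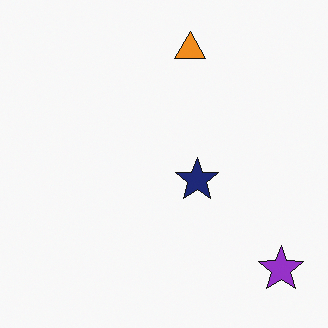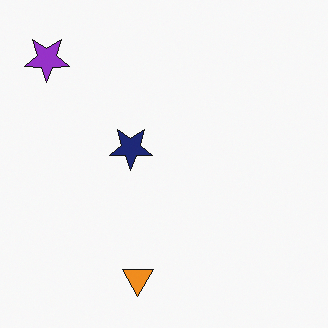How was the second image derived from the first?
It was rotated 180°.

The purple star sits in the bottom-right of the first image and the top-left of the second — consistent with a whole-image 180° rotation.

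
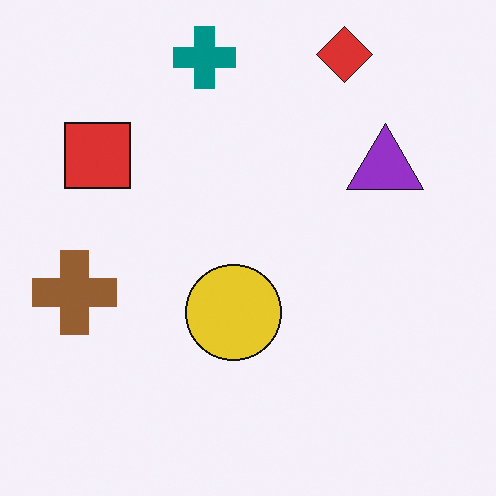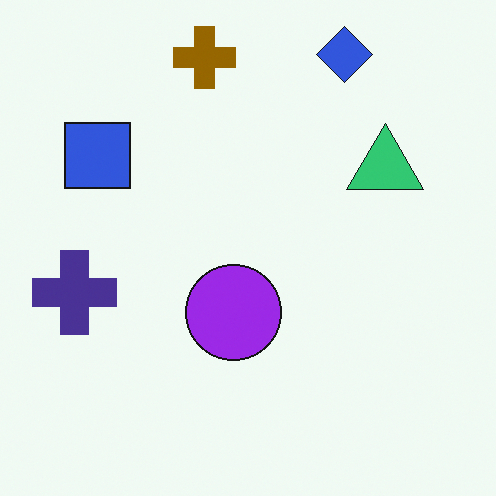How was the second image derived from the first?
This is the original image hue-shifted through roughly half the color wheel.

Every shape's color has rotated by the same amount around the hue wheel — a uniform hue shift.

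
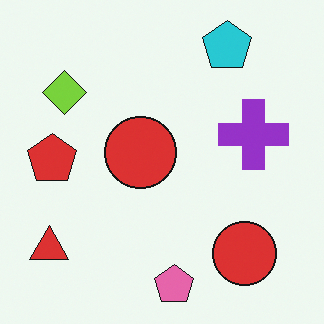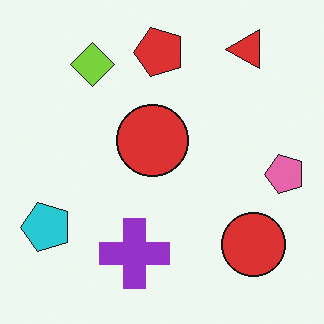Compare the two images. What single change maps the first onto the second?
The image was transposed (reflected across the top-left ↔ bottom-right diagonal).

Shapes have swapped their row and column positions — what was in the top-right is now in the bottom-left — a diagonal reflection.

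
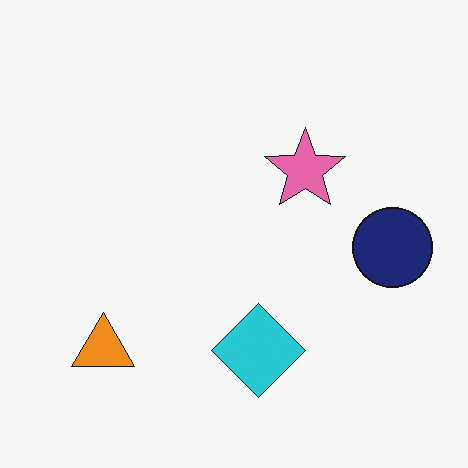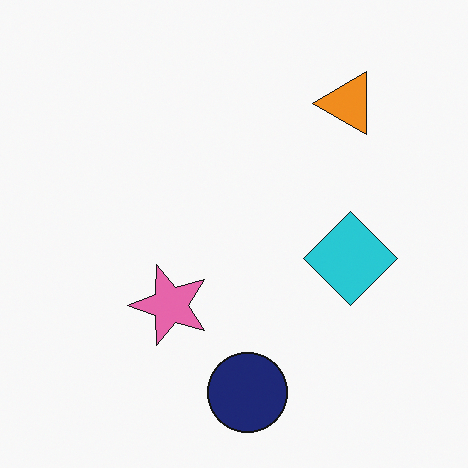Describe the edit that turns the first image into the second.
This is the original image transposed (reflected across the top-left ↔ bottom-right diagonal).

Shapes have swapped their row and column positions — what was in the top-right is now in the bottom-left — a diagonal reflection.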